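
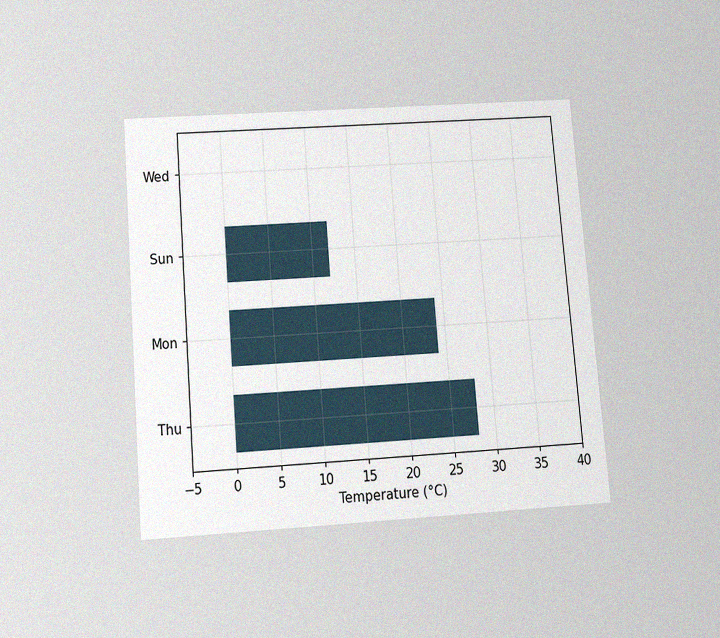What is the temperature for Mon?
The chart is tilted about 5° counter-clockwise and viewed slightly from below, with some photo noise. Reading along the chart's x-axis, the Mon bar reaches 24°C.

24°C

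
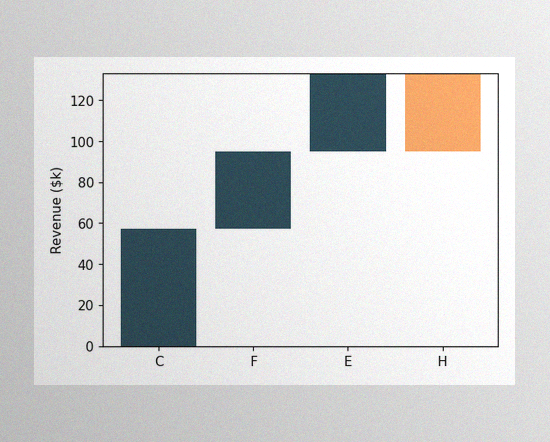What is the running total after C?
The image has some photo noise and uneven lighting. After C the running total reaches $57k.

$57k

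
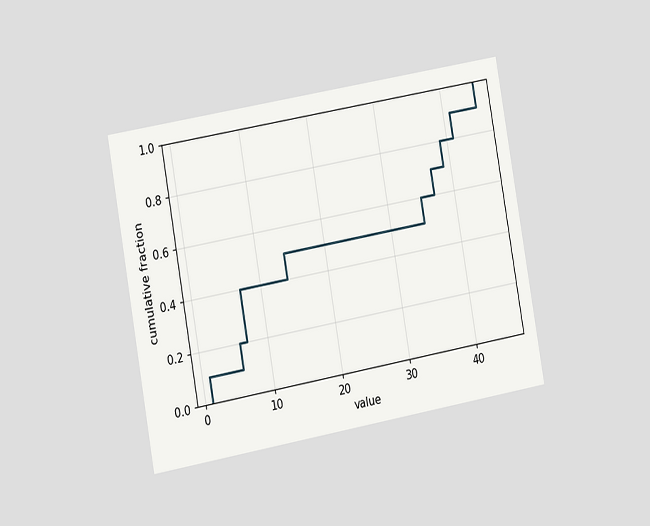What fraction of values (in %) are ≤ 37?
70%

The chart is tilted about 10° counter-clockwise and viewed at a slight angle. At x=37 the ECDF step is at 70%.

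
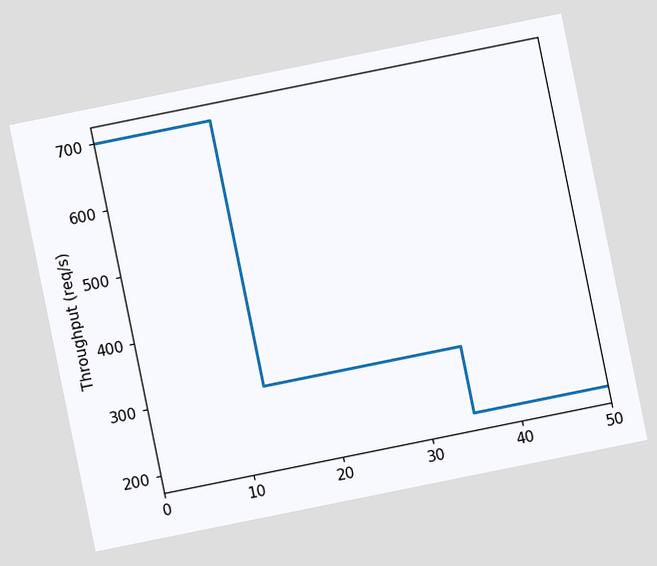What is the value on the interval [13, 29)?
The chart is tilted about 11° counter-clockwise. On [13, 29) the step sits at 300req/s.

300req/s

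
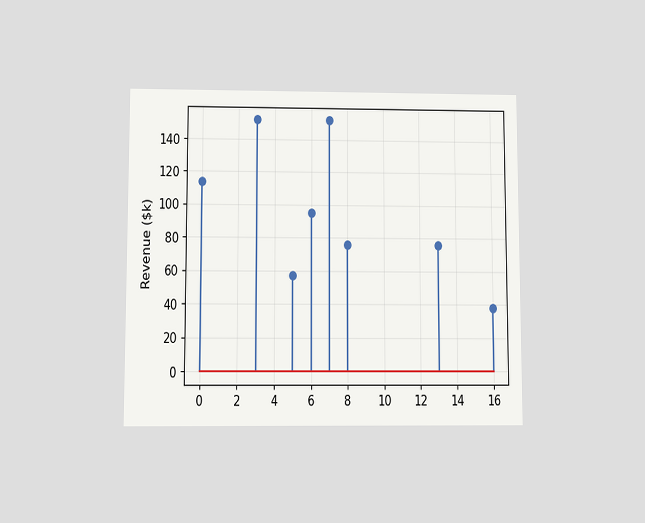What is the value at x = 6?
The chart is viewed slightly from below. The stem at x=6 reaches $95k.

$95k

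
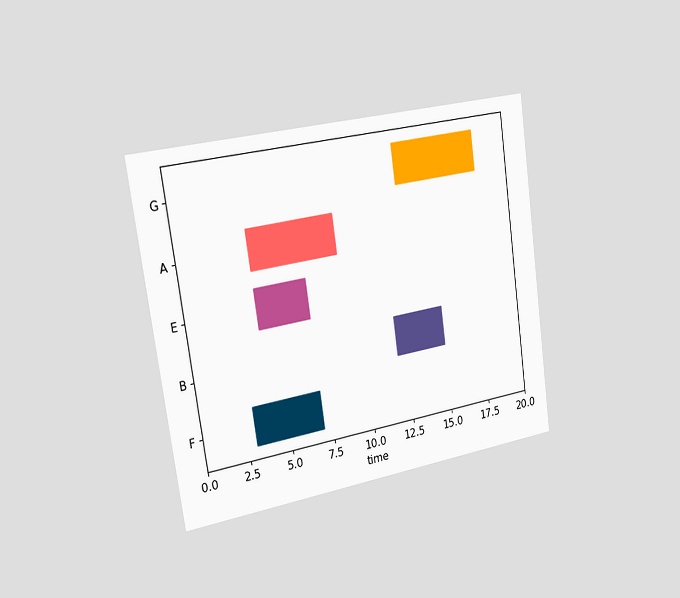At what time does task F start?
3

The chart is tilted about 8° counter-clockwise and viewed slightly from the left. The F bar begins at t=3.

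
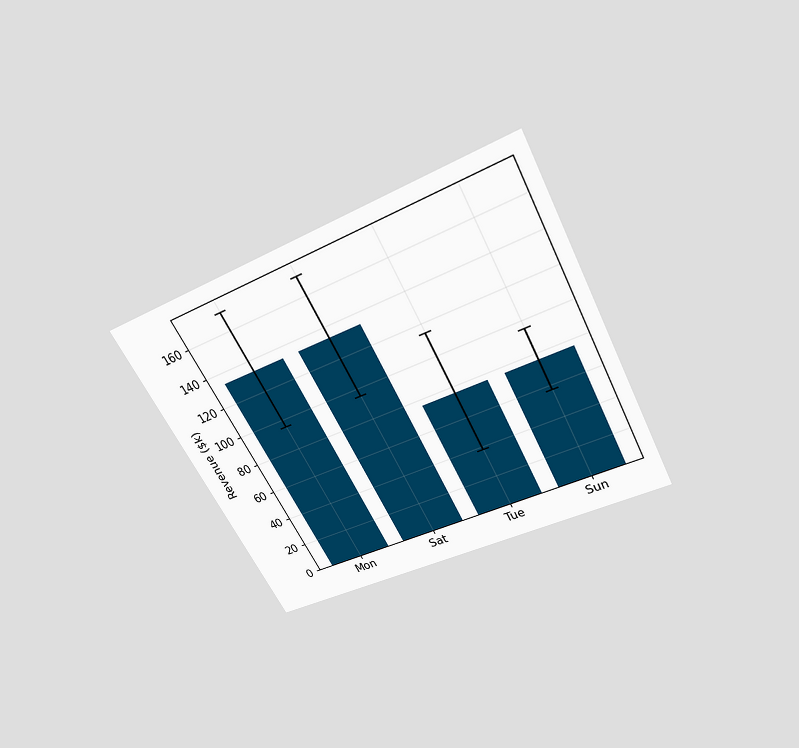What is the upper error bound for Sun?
$95k

The chart is tilted about 28° counter-clockwise and viewed slightly from above. The Sun bar's upper whisker reaches $95k.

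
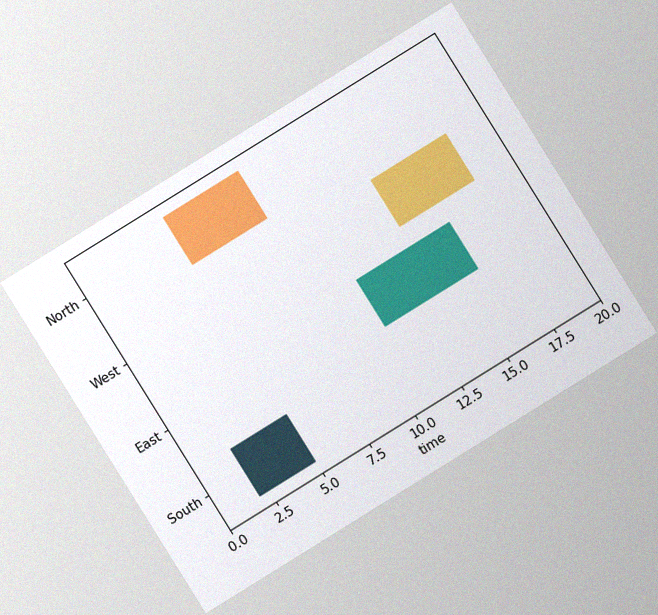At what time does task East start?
11

The chart is tilted about 32° counter-clockwise, with some photo noise. The East bar begins at t=11.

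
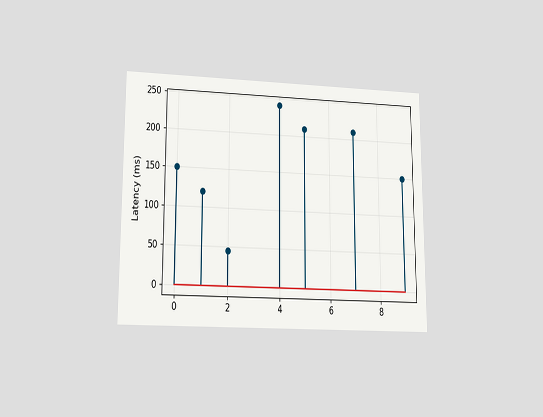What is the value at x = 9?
The chart is viewed at a slight angle. The stem at x=9 reaches 150ms.

150ms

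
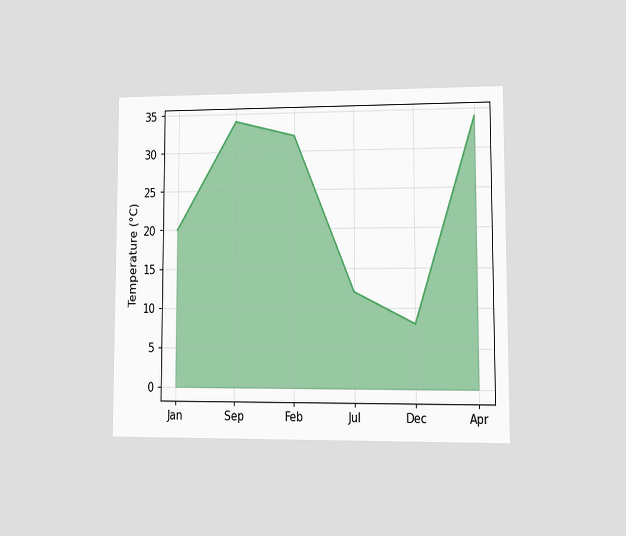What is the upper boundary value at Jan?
20°C

The chart is viewed at a slight angle. At Jan the upper boundary is at 20°C.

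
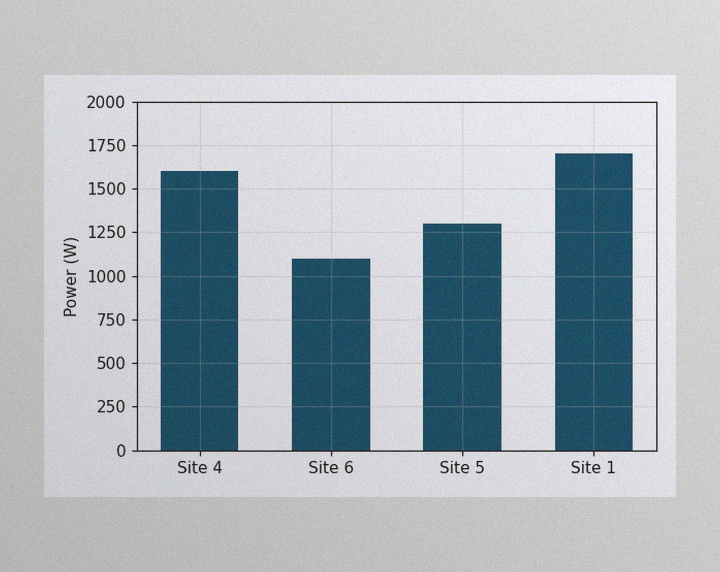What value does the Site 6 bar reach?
1100W

The image has some photo noise and uneven lighting. Reading along the chart's y-axis, the Site 6 bar reaches 1100W.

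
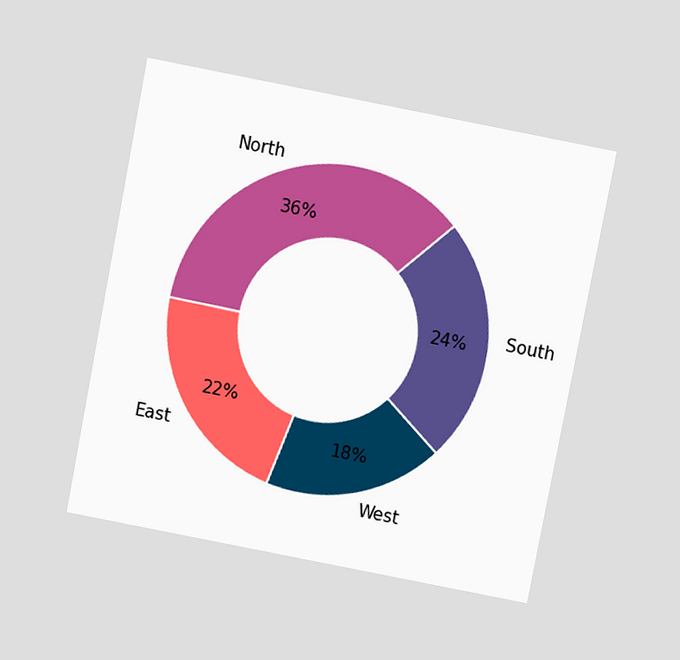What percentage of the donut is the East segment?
The chart is tilted about 11° clockwise and viewed slightly from above. The East segment takes up 22% of the ring.

22%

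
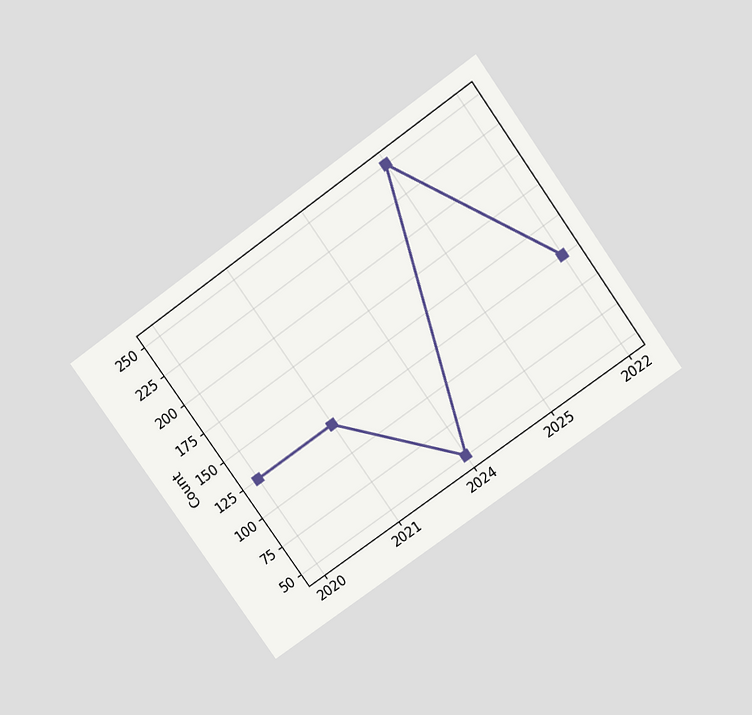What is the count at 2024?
50

The chart is tilted about 35° counter-clockwise and viewed slightly from above. At 2024, the line is at 50.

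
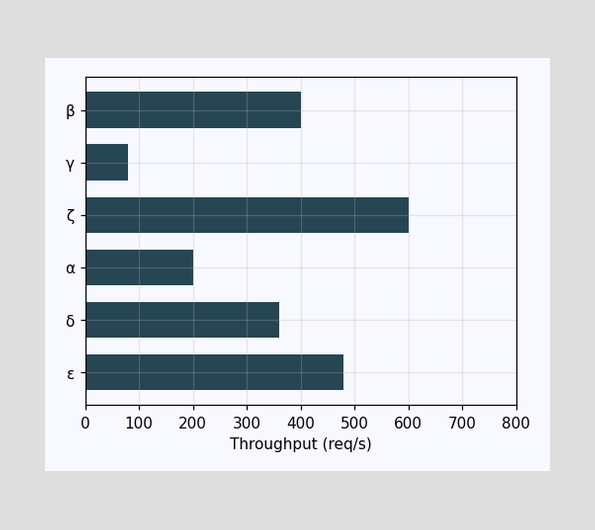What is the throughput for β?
400req/s

Reading along the chart's x-axis, the β bar reaches 400req/s.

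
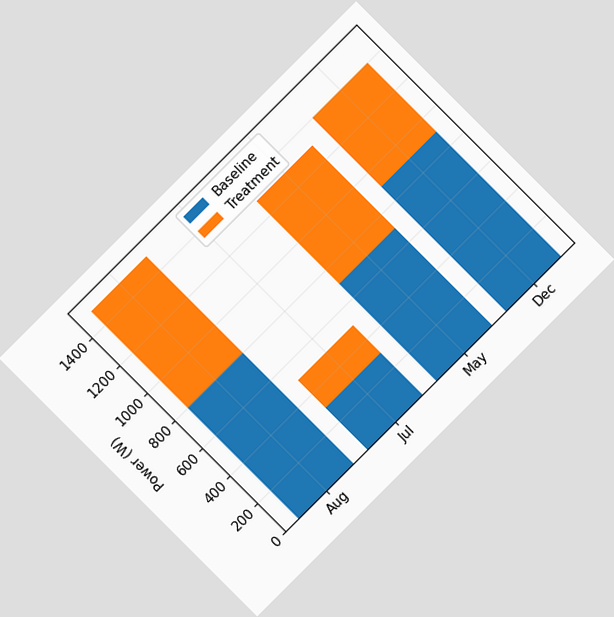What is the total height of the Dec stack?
1400W

The chart is tilted about 45° counter-clockwise. The Dec stack's top reaches 1400W on the y-axis.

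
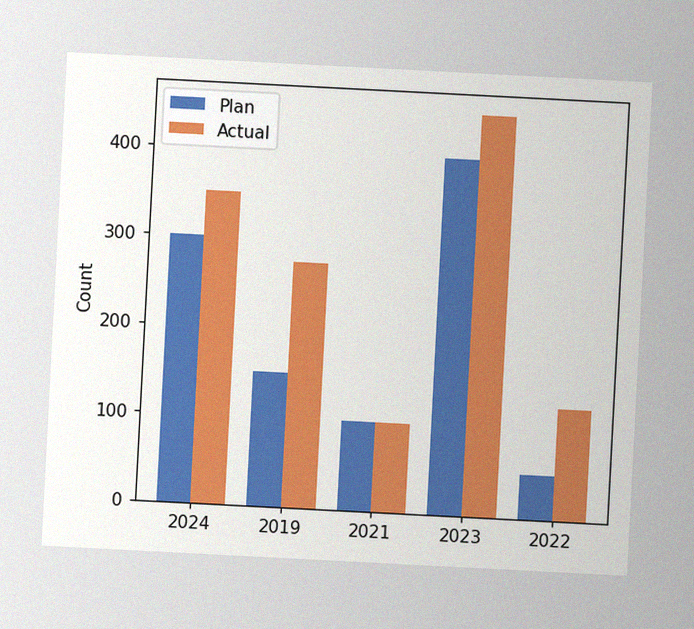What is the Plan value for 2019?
The chart is tilted about 3° clockwise, with some photo noise. The Plan bar at 2019 reaches 150 on the y-axis.

150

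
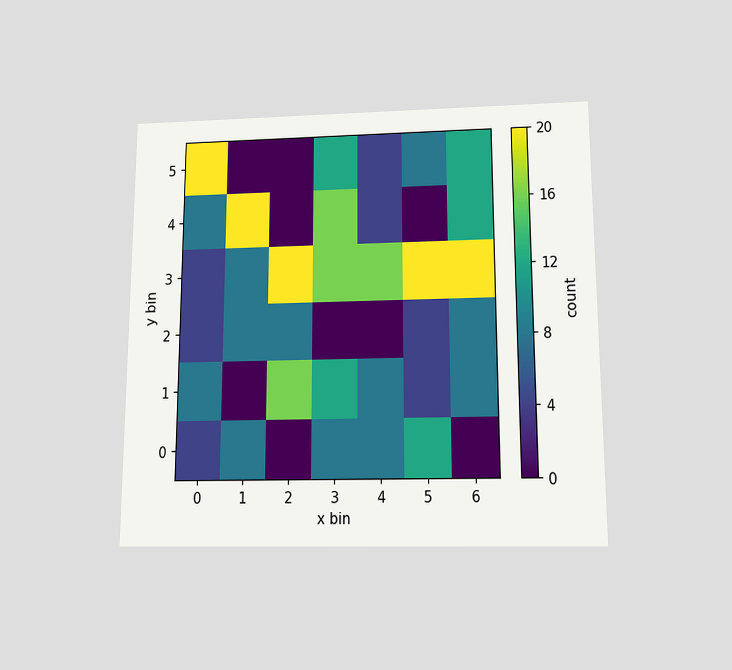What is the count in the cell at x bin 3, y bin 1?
The chart is viewed slightly from below. Matching the cell (3, 1) against the colorbar gives 12.

12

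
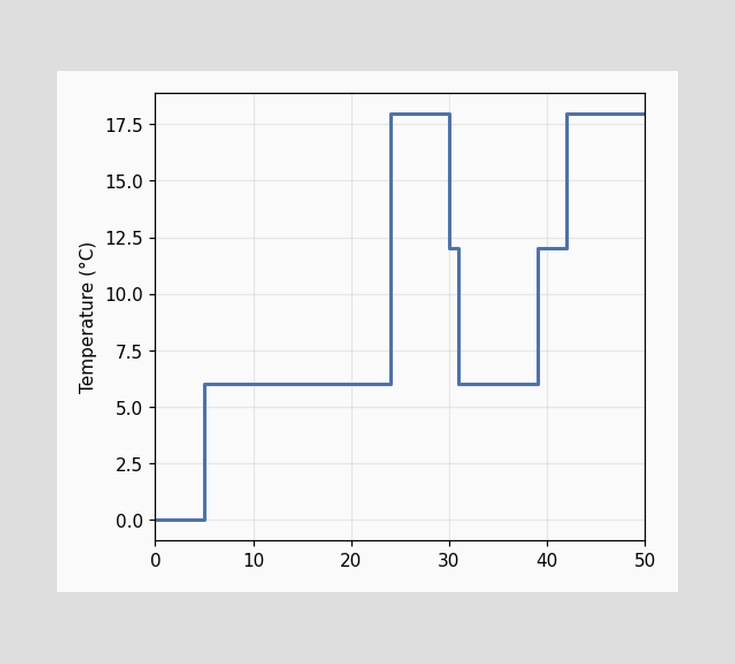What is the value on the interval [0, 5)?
0°C

On [0, 5) the step sits at 0°C.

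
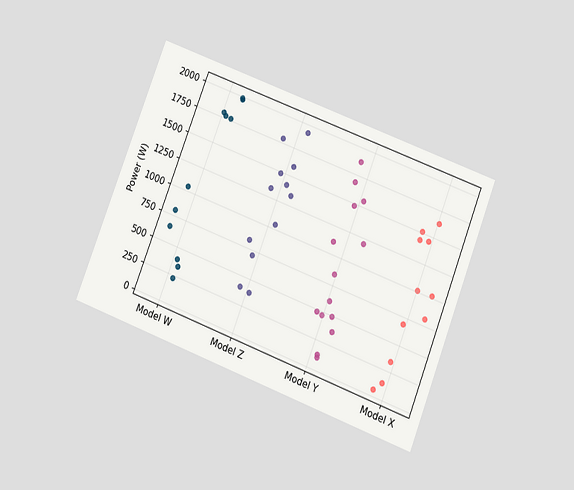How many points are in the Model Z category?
The chart is tilted about 21° clockwise and viewed slightly from below. Counting the markers in the Model Z column gives 12.

12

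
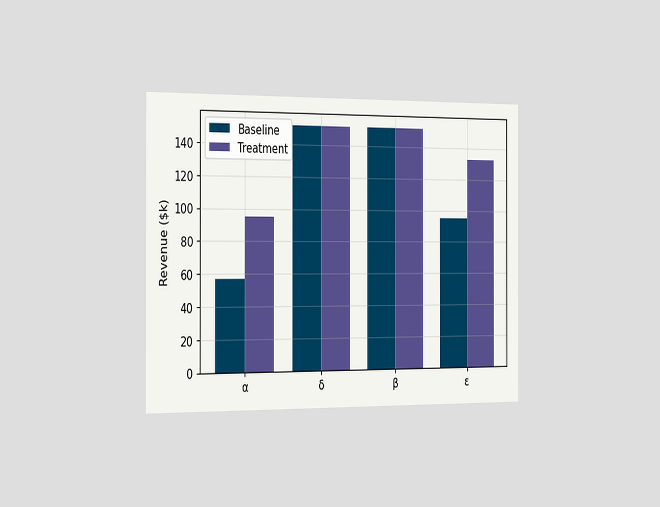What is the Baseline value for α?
$57k

The chart is viewed slightly from the left. The Baseline bar at α reaches $57k on the y-axis.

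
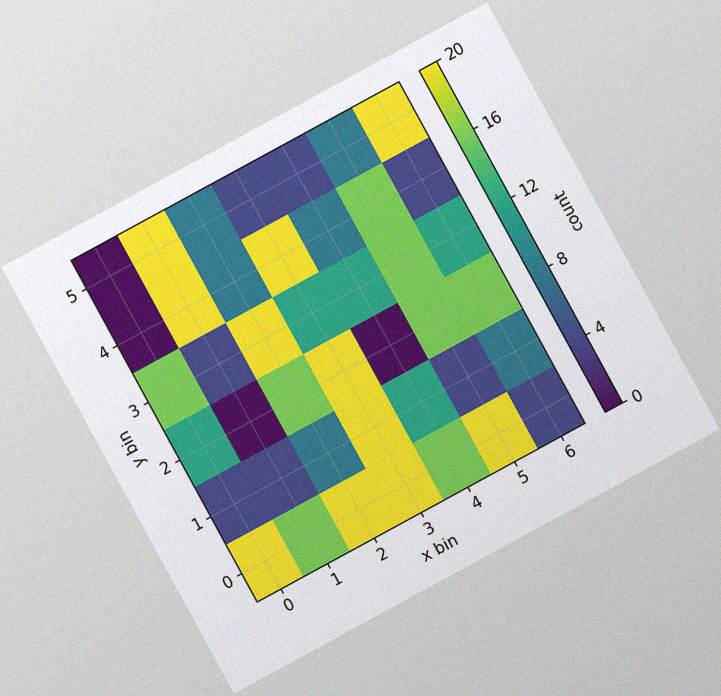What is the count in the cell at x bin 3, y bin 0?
20

The chart is tilted about 29° counter-clockwise, with some photo noise. Matching the cell (3, 0) against the colorbar gives 20.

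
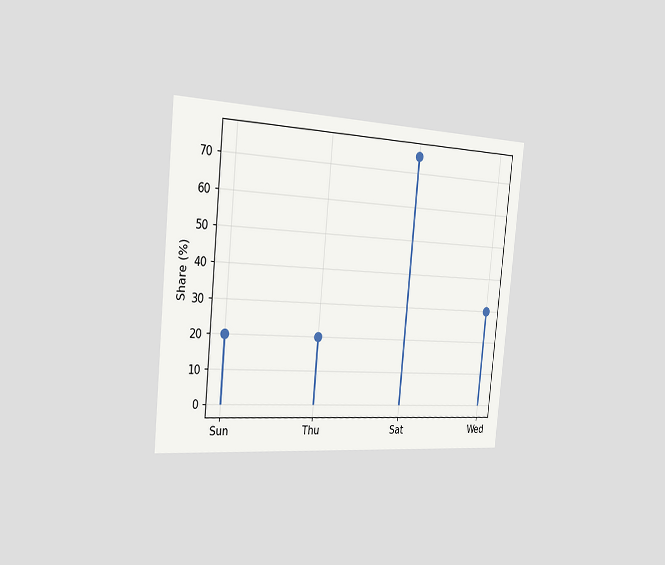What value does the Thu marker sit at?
20%

The chart is tilted about 6° clockwise and viewed slightly from the left. The Thu marker sits at 20%.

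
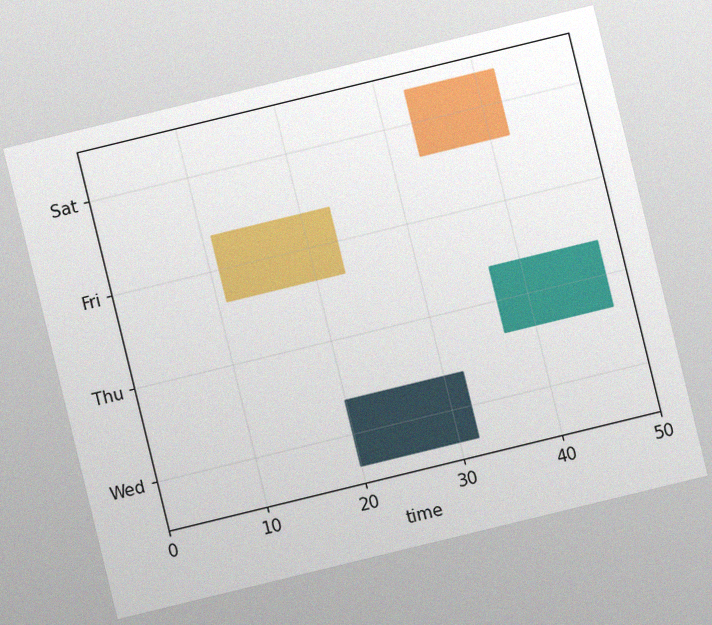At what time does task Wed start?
The chart is tilted about 14° counter-clockwise, with some photo noise. The Wed bar begins at t=20.

20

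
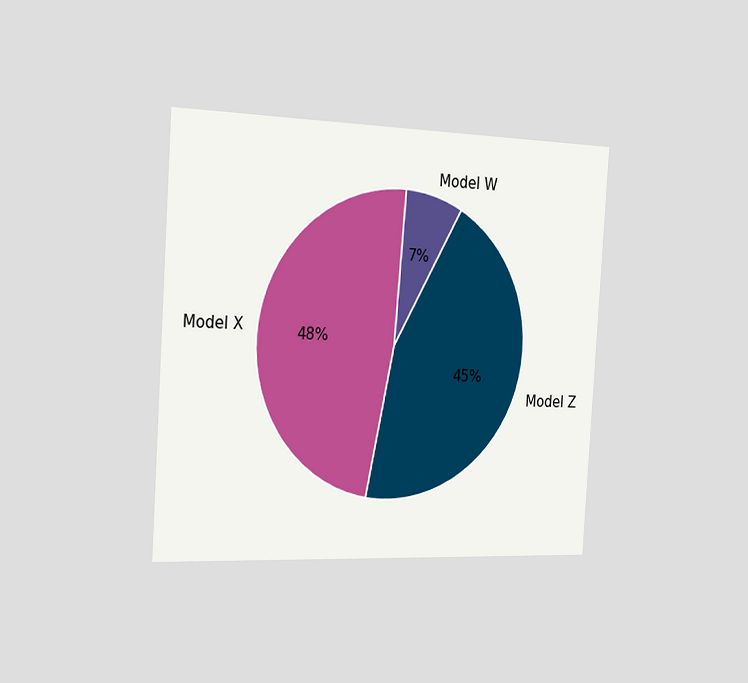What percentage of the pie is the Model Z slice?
45%

The chart is tilted about 4° clockwise and viewed slightly from the left. The Model Z slice takes up 45% of the pie.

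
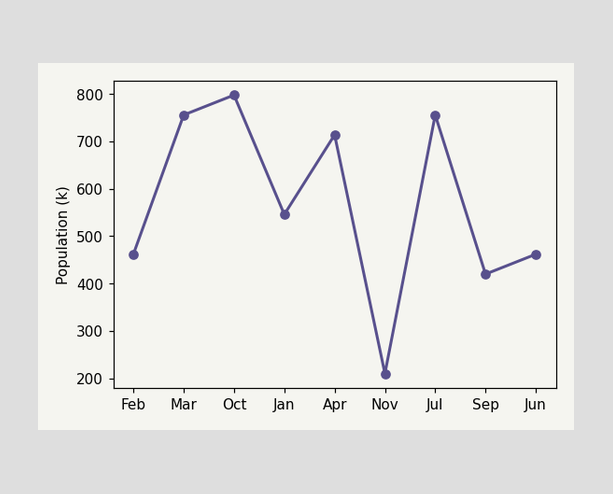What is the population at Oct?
At Oct, the line is at 798k.

798k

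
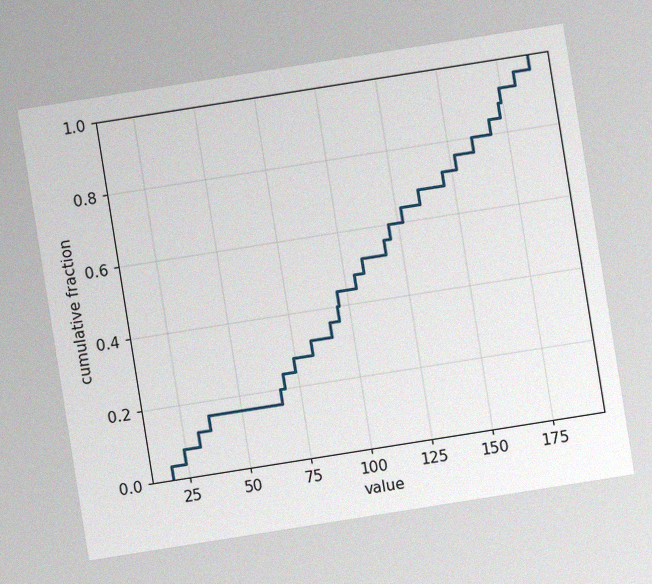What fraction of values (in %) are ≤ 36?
The chart is tilted about 9° counter-clockwise, with some photo noise. At x=36 the ECDF step is at 16%.

16%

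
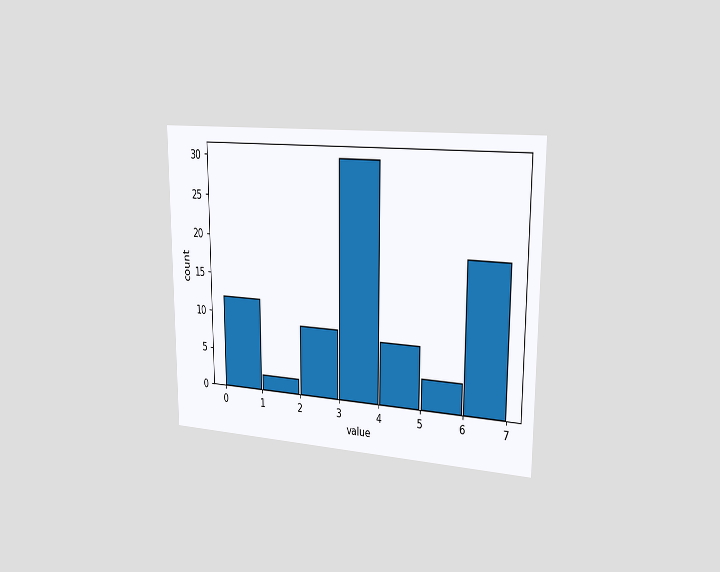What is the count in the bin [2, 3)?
9

The chart is viewed slightly from the right. The [2, 3) bin has height 9.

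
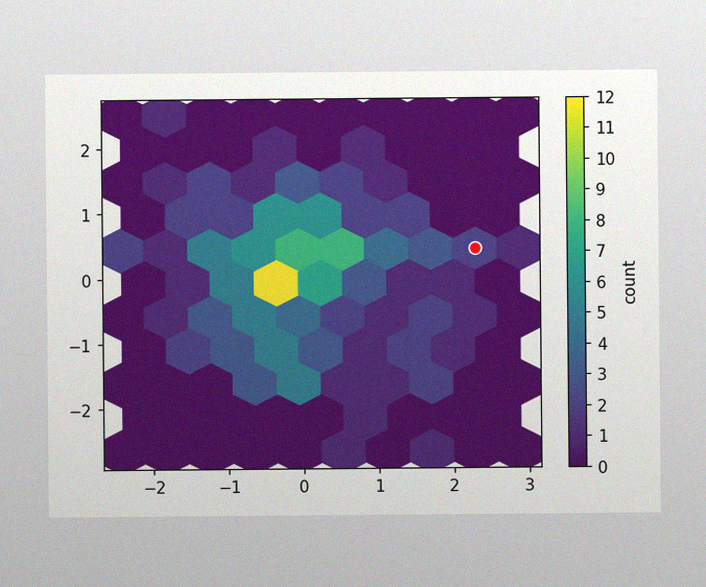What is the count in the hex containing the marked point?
2

The image has some photo noise and uneven lighting. The marked hex reads 2 on the colorbar.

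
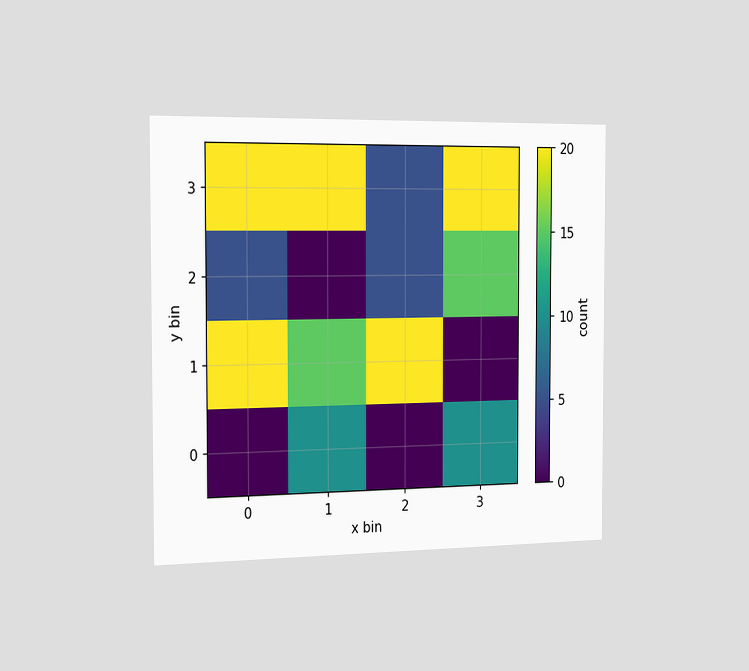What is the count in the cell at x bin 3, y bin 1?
0

The chart is viewed slightly from the left. Matching the cell (3, 1) against the colorbar gives 0.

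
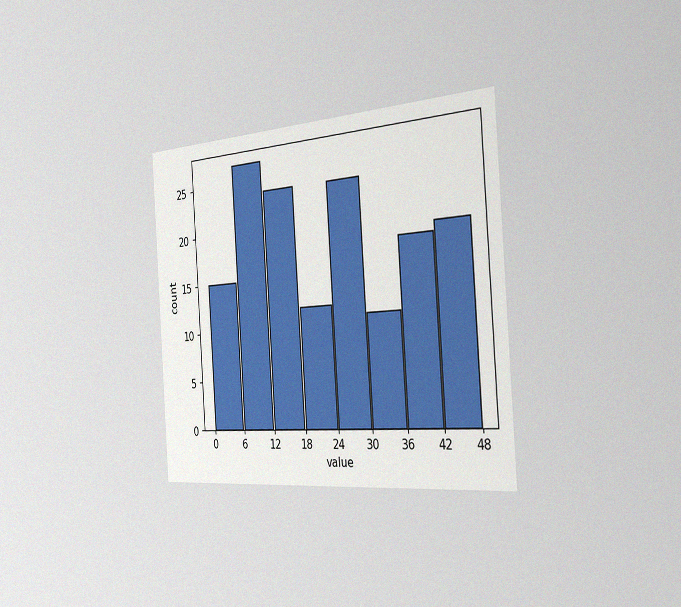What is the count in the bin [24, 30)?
The chart is tilted about 4° counter-clockwise and viewed slightly from the right, with some photo noise. The [24, 30) bin has height 24.

24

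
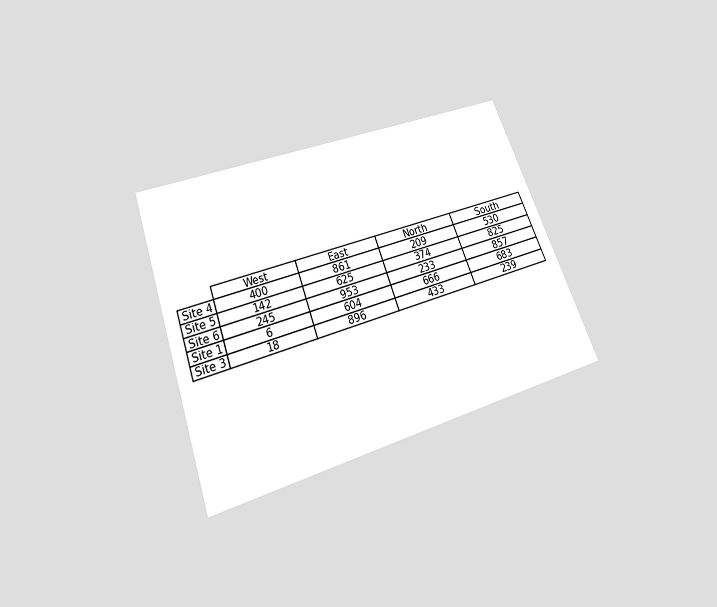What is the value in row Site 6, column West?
245

The chart is tilted about 20° counter-clockwise and viewed slightly from below. The (Site 6, West) cell reads 245.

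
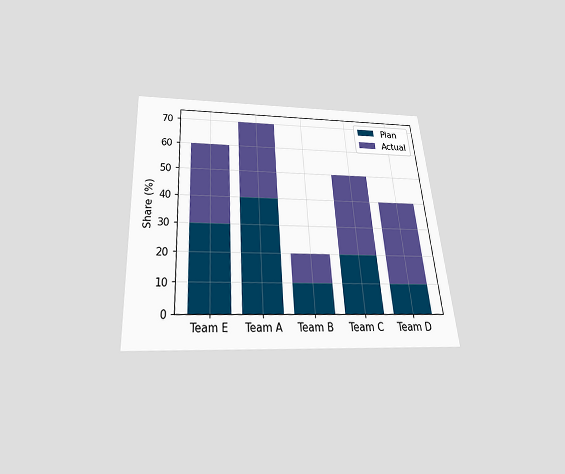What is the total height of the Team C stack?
The chart is tilted about 4° counter-clockwise and viewed slightly from below. The Team C stack's top reaches 50% on the y-axis.

50%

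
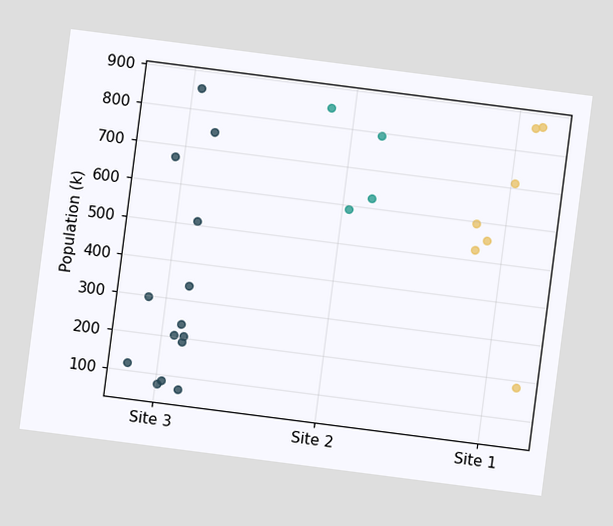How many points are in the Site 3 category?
14

The chart is tilted about 7° clockwise. Counting the markers in the Site 3 column gives 14.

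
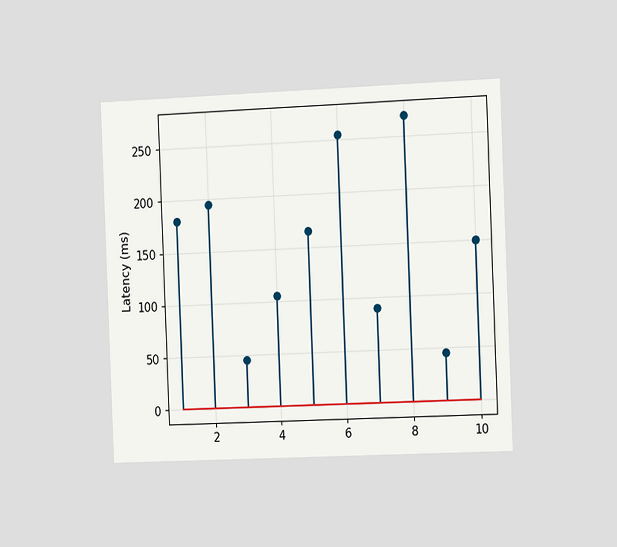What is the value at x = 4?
The chart is tilted about 2° counter-clockwise and viewed slightly from the right. The stem at x=4 reaches 105ms.

105ms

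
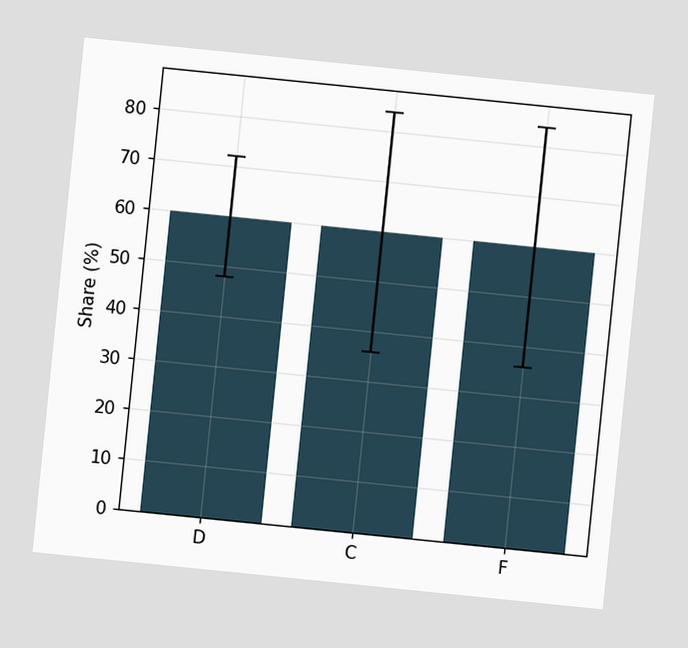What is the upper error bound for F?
84%

The chart is tilted about 6° clockwise. The F bar's upper whisker reaches 84%.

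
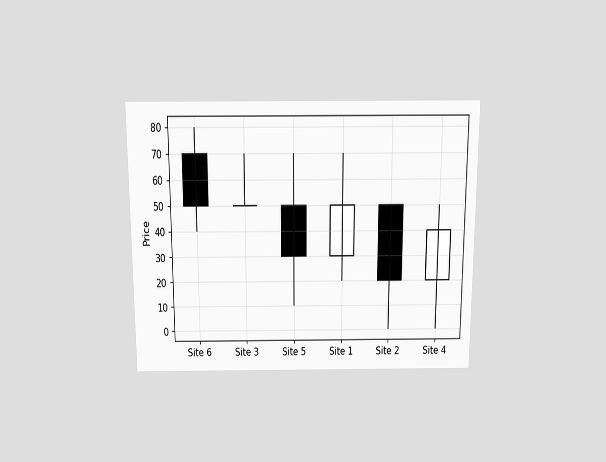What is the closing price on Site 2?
20

The chart is viewed slightly from above. The Site 2 candle closes at 20.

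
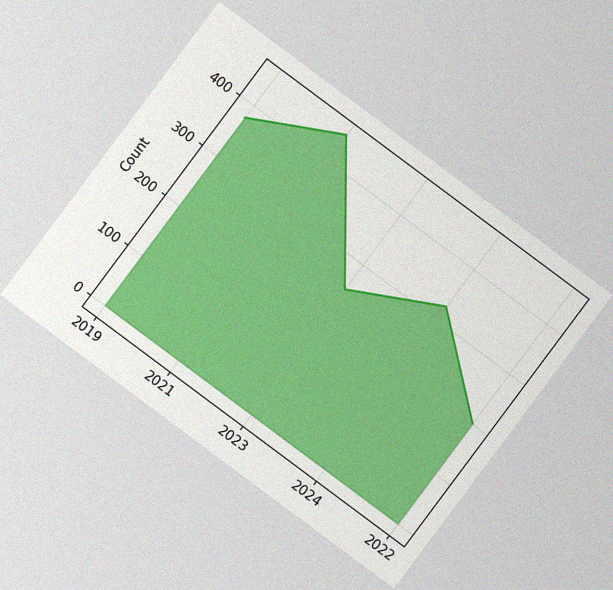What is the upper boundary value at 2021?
The chart is tilted about 37° clockwise, with some photo noise. At 2021 the upper boundary is at 450.

450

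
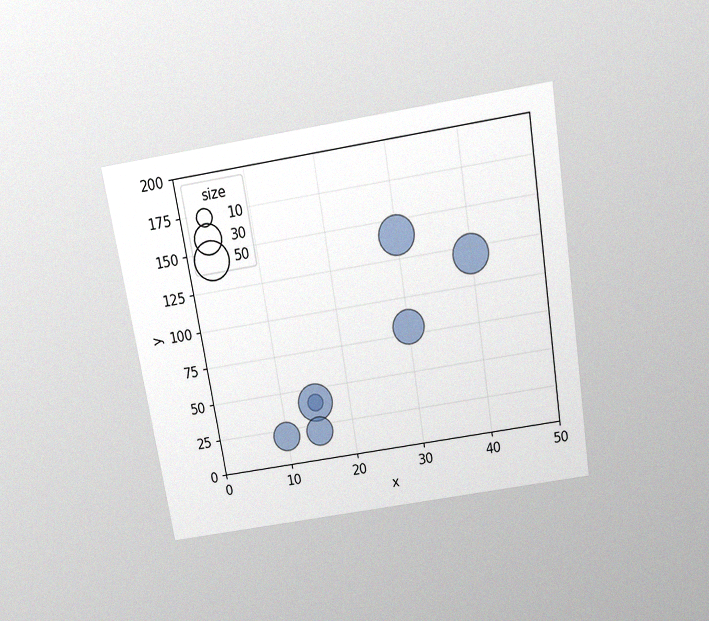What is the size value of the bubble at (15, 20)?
30

The chart is tilted about 9° counter-clockwise and viewed slightly from above, with some photo noise. Matching the bubble at (15, 20) against the size legend gives 30.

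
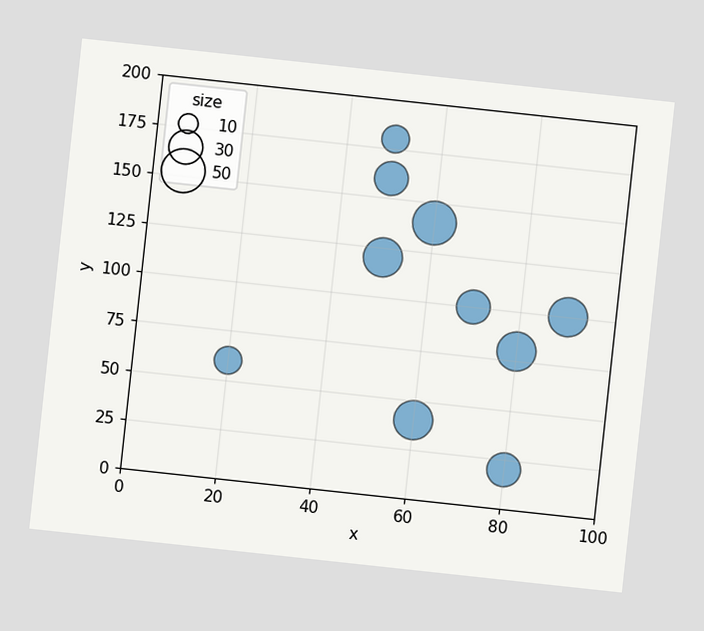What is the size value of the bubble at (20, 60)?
20

The chart is tilted about 6° clockwise. Matching the bubble at (20, 60) against the size legend gives 20.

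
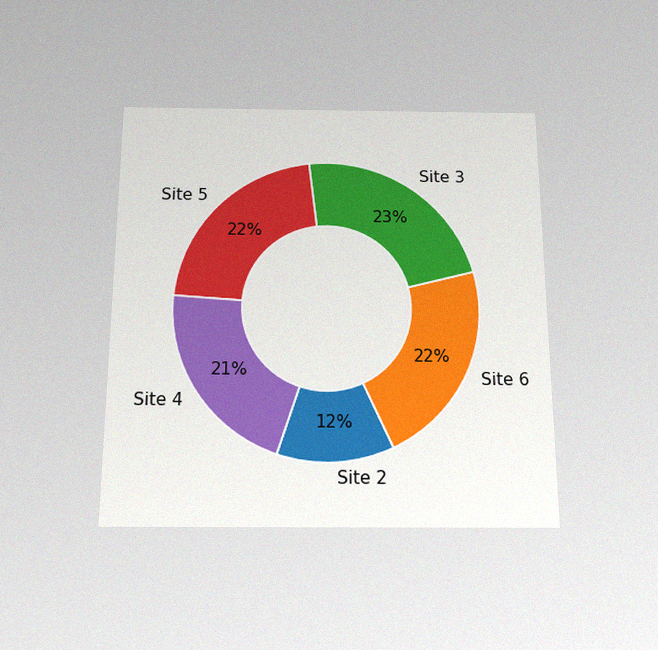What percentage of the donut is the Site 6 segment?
The chart is viewed slightly from below, with some photo noise. The Site 6 segment takes up 22% of the ring.

22%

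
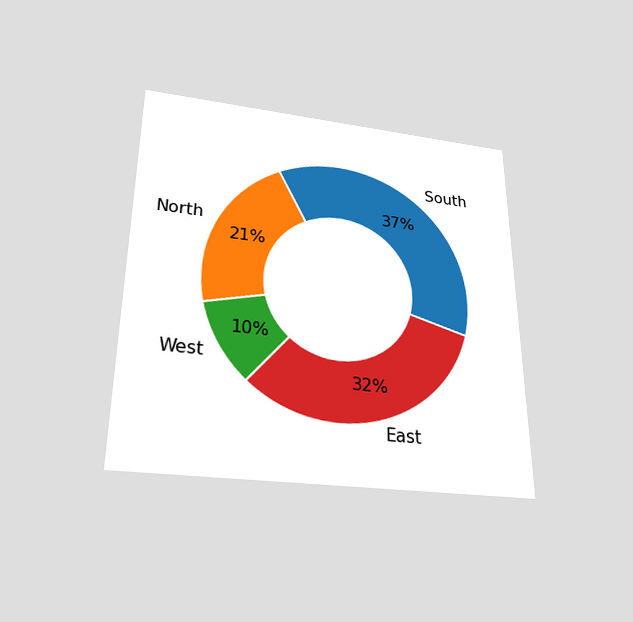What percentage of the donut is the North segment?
The chart is viewed slightly from below. The North segment takes up 21% of the ring.

21%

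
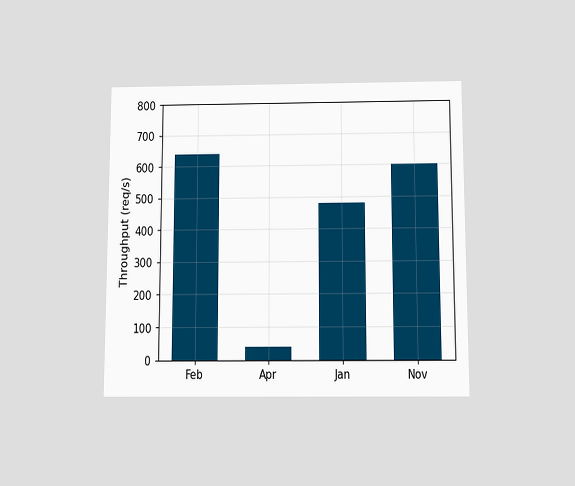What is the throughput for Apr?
The chart is viewed slightly from below. Reading along the chart's y-axis, the Apr bar reaches 40req/s.

40req/s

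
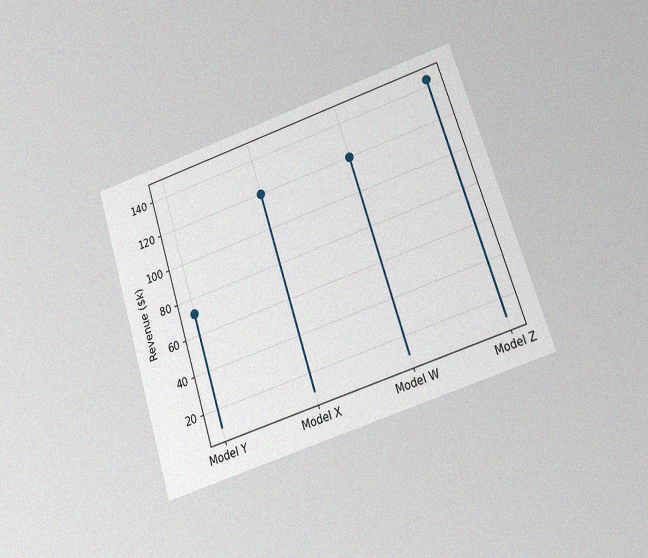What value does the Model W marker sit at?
The chart is tilted about 18° counter-clockwise and viewed at a slight angle, with some photo noise. The Model W marker sits at $120k.

$120k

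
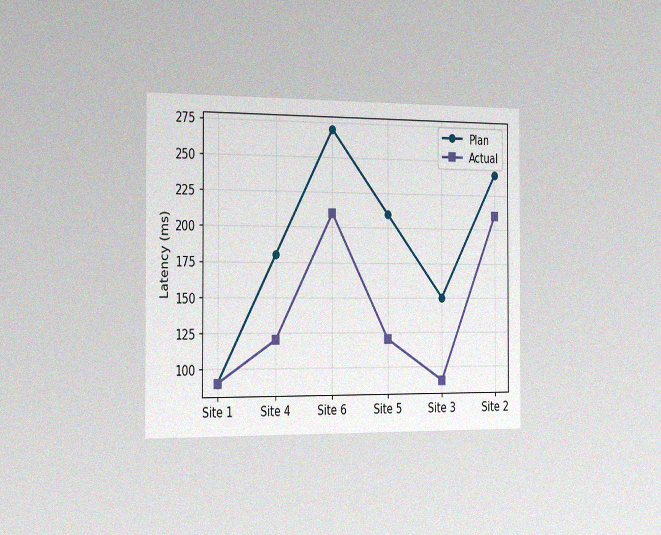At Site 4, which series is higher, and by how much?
The chart is viewed slightly from the left, with some photo noise. At Site 4, Plan sits above the other line by 60ms.

Plan, by 60ms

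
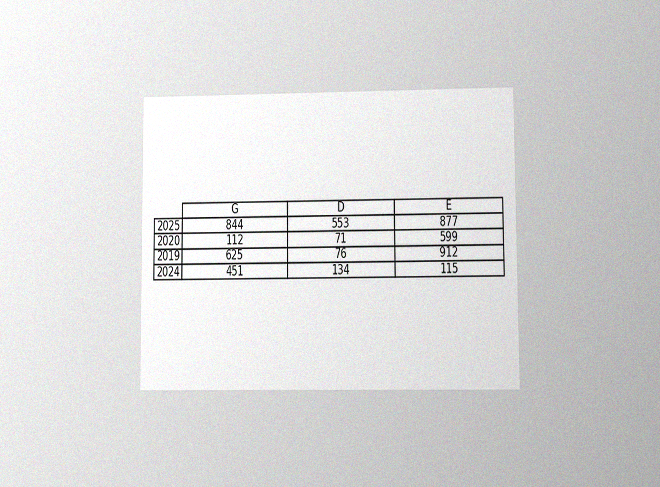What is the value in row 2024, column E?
The chart is viewed at a slight angle, with some photo noise. The (2024, E) cell reads 115.

115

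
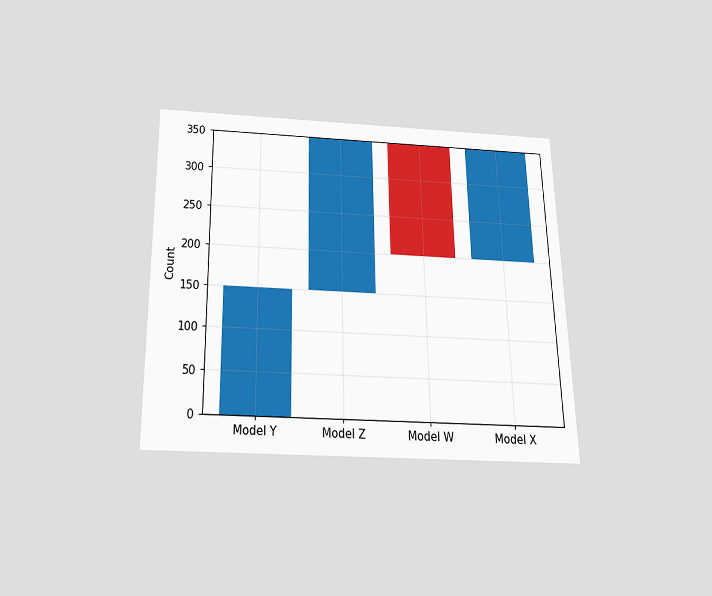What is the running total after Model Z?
350

The chart is viewed slightly from below. After Model Z the running total reaches 350.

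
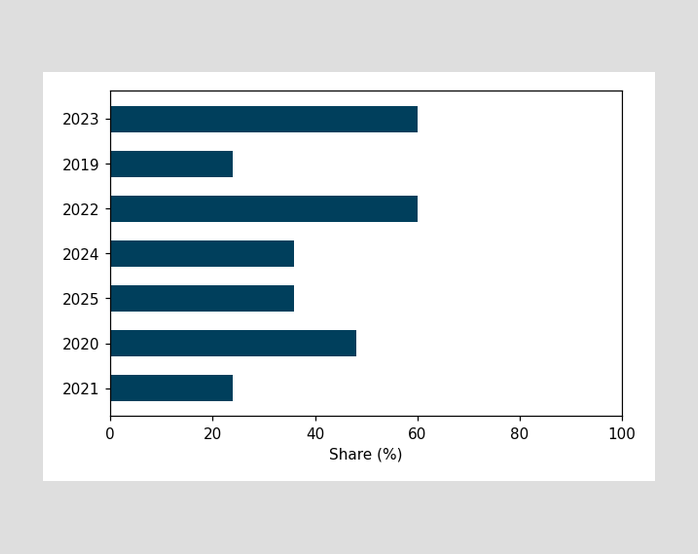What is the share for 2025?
Reading along the chart's x-axis, the 2025 bar reaches 36%.

36%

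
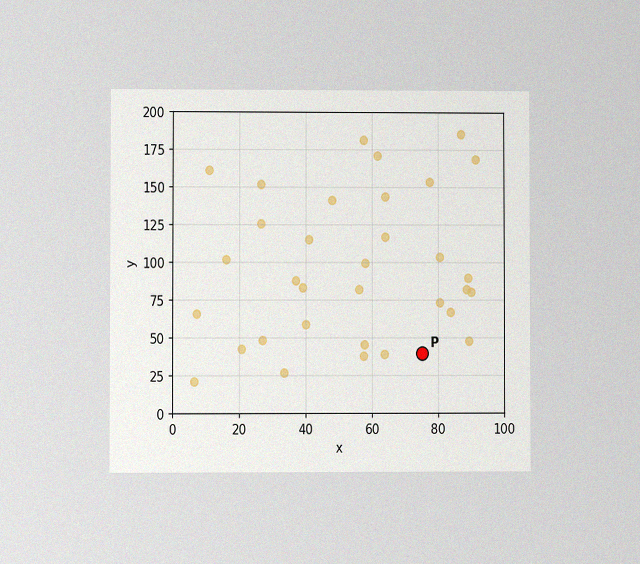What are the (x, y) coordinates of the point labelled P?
The chart is viewed at a slight angle, with some photo noise. Following the gridlines from P to each axis, P sits at (75, 40).

(75, 40)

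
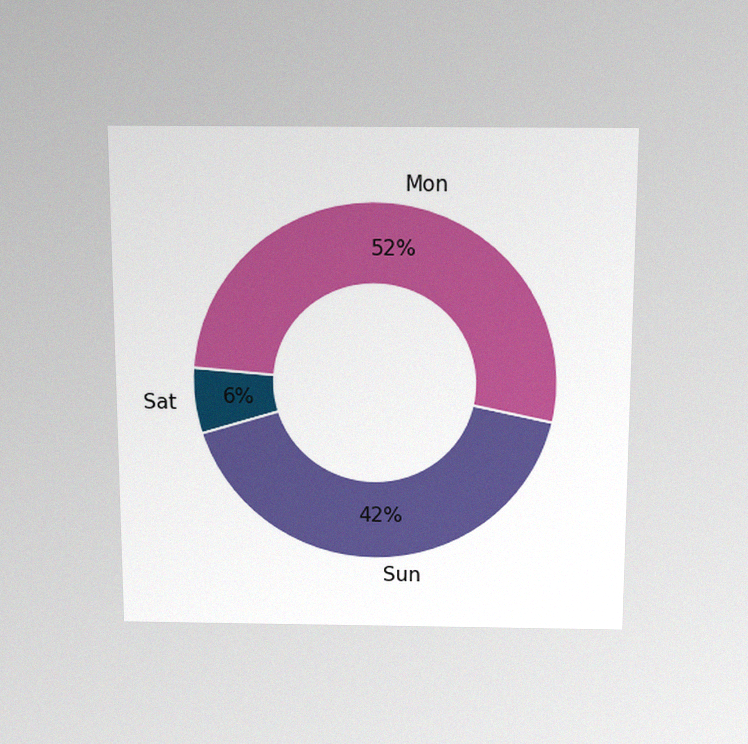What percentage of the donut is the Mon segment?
52%

The chart is viewed slightly from above, with some photo noise. The Mon segment takes up 52% of the ring.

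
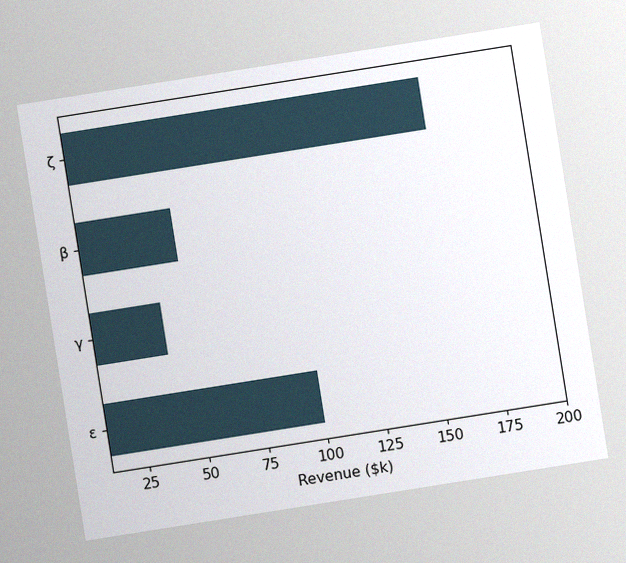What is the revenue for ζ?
$160k

The chart is tilted about 9° counter-clockwise, with some photo noise. Reading along the chart's x-axis, the ζ bar reaches $160k.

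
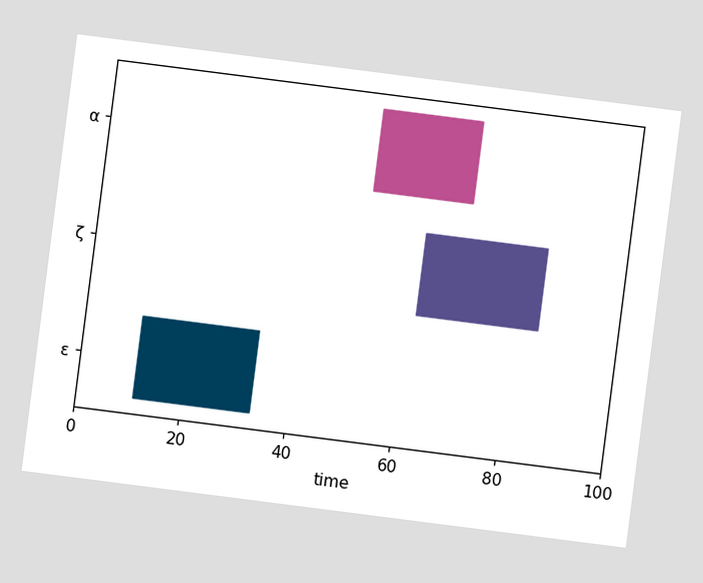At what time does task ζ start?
62

The chart is tilted about 7° clockwise. The ζ bar begins at t=62.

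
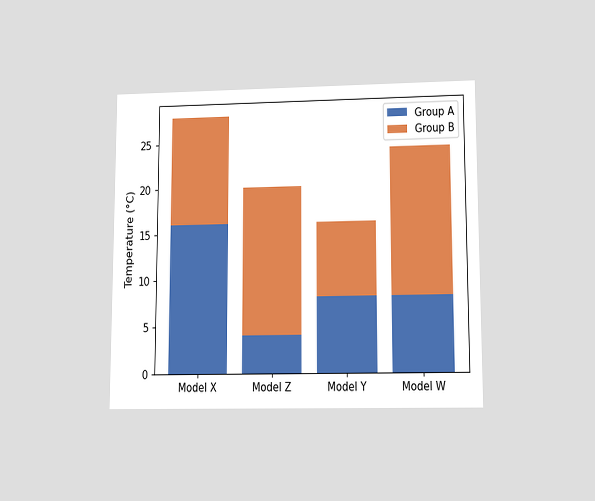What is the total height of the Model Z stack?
20°C

The chart is viewed at a slight angle. The Model Z stack's top reaches 20°C on the y-axis.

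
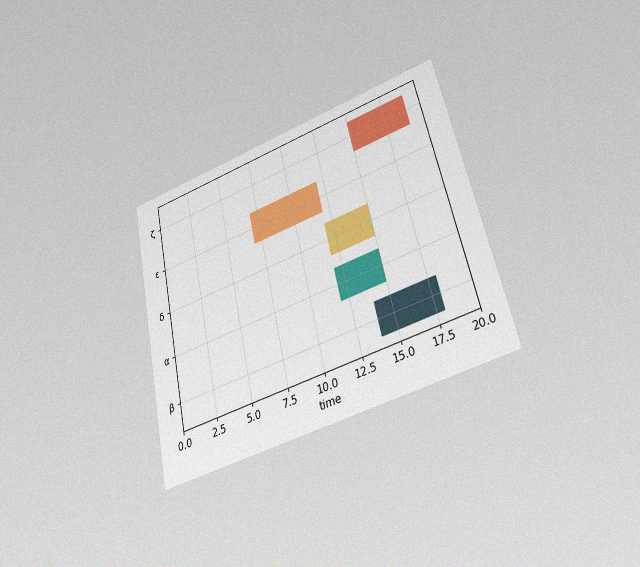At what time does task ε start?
The chart is tilted about 12° counter-clockwise and viewed at a slight angle, with some photo noise. The ε bar begins at t=7.

7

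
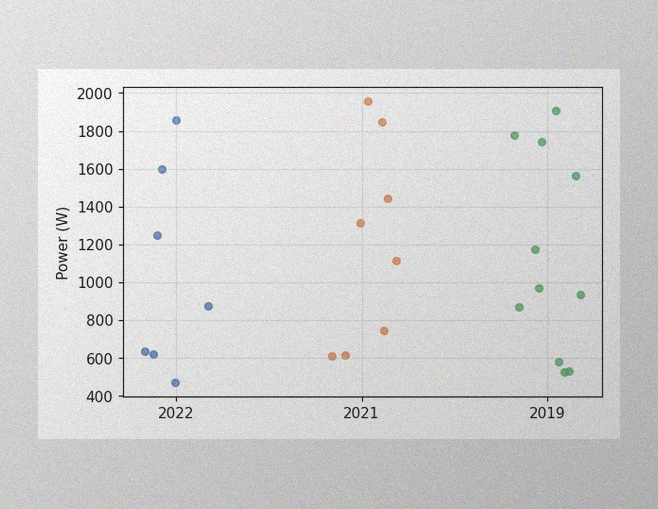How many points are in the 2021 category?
8

The image has some photo noise and uneven lighting. Counting the markers in the 2021 column gives 8.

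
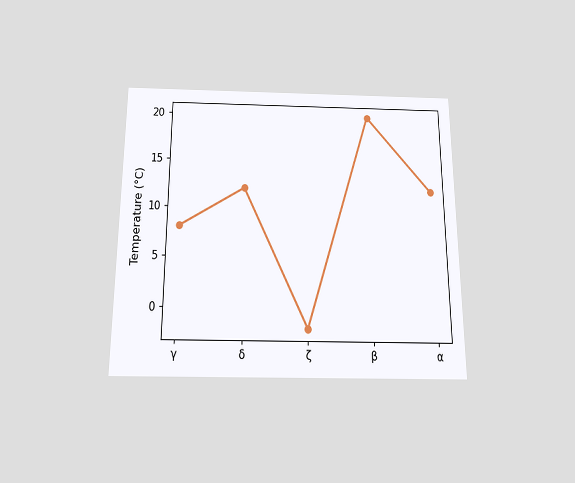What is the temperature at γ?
The chart is viewed slightly from below. At γ, the line is at 8°C.

8°C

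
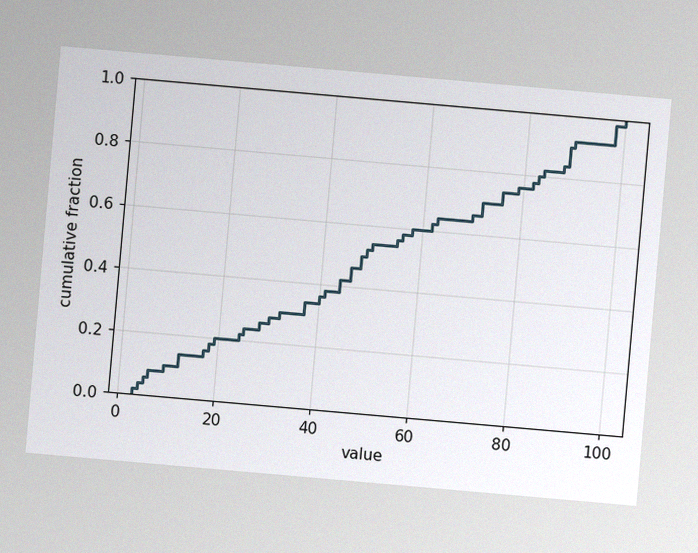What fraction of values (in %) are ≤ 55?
The chart is tilted about 5° clockwise, with some photo noise. At x=55 the ECDF step is at 56%.

56%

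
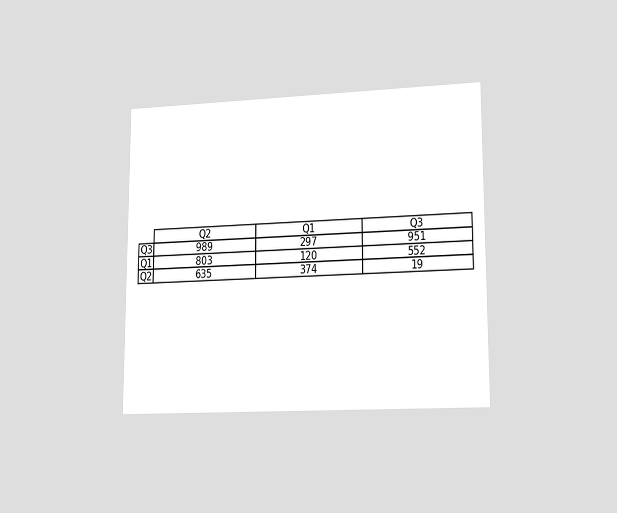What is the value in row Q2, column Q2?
The chart is viewed at a slight angle. The (Q2, Q2) cell reads 635.

635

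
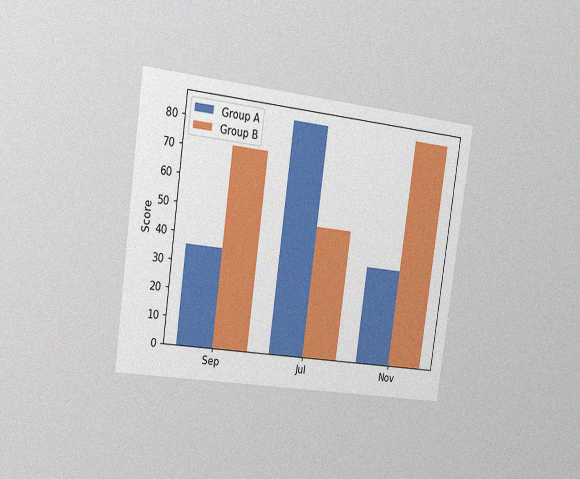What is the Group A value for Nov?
36

The chart is tilted about 8° clockwise and viewed slightly from the left, with some photo noise. The Group A bar at Nov reaches 36 on the y-axis.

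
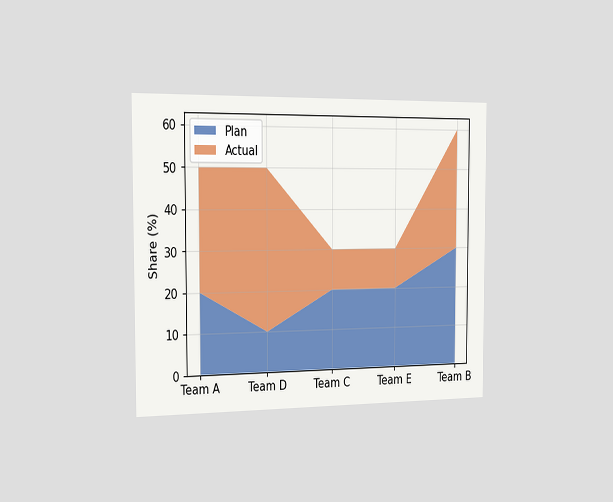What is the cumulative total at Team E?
30%

The chart is viewed slightly from the left. The stacked total at Team E reaches 30%.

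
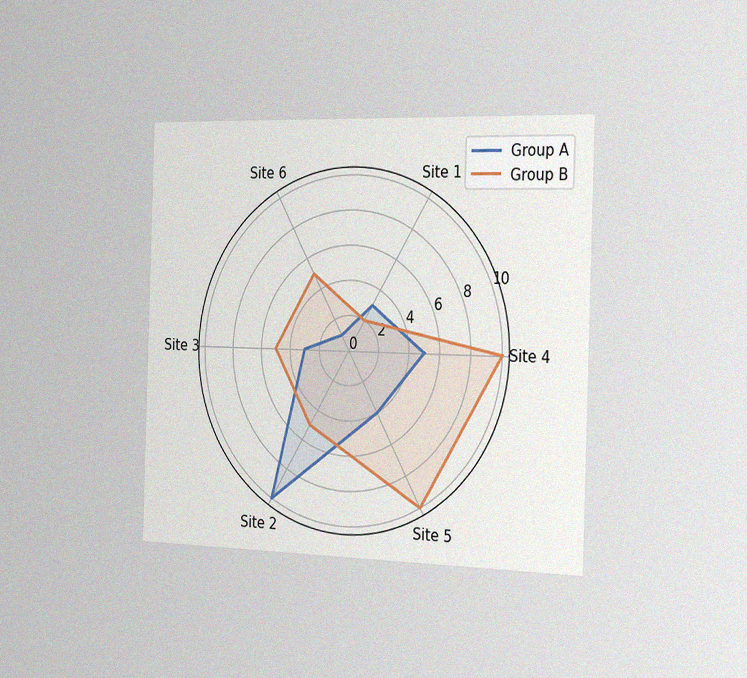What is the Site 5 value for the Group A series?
4

The chart is viewed slightly from the right, with some photo noise. On the Site 5 axis, Group A reaches 4.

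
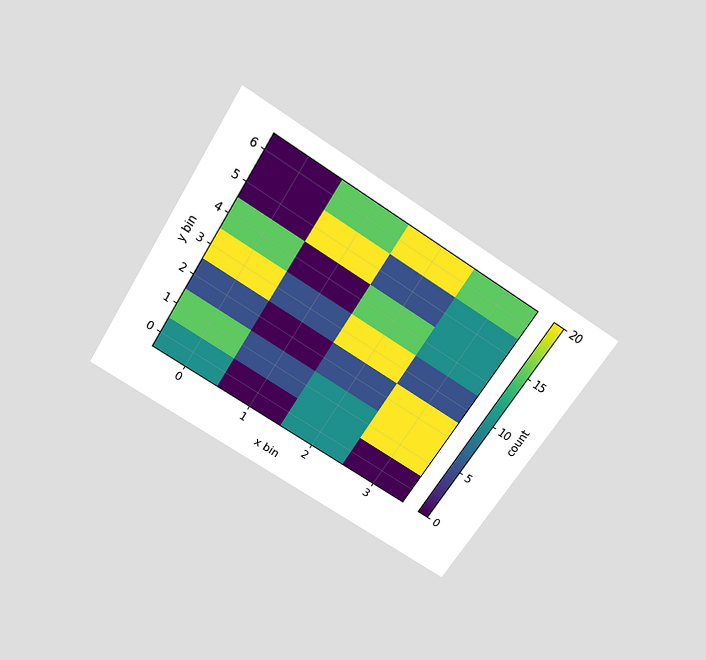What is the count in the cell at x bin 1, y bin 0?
The chart is tilted about 32° clockwise and viewed slightly from above. Matching the cell (1, 0) against the colorbar gives 0.

0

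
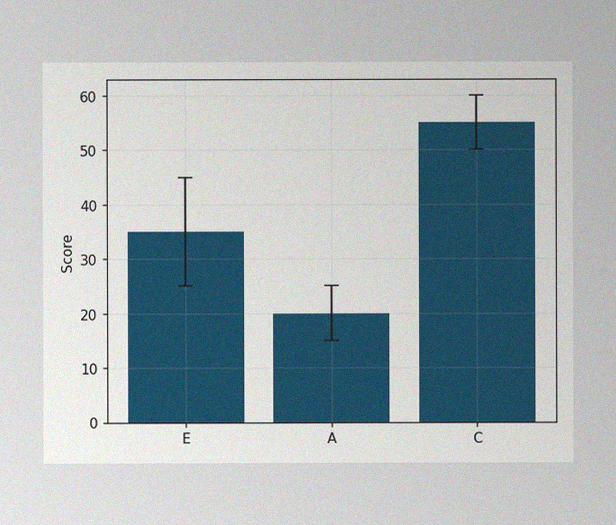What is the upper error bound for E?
The image has some photo noise and uneven lighting. The E bar's upper whisker reaches 45.

45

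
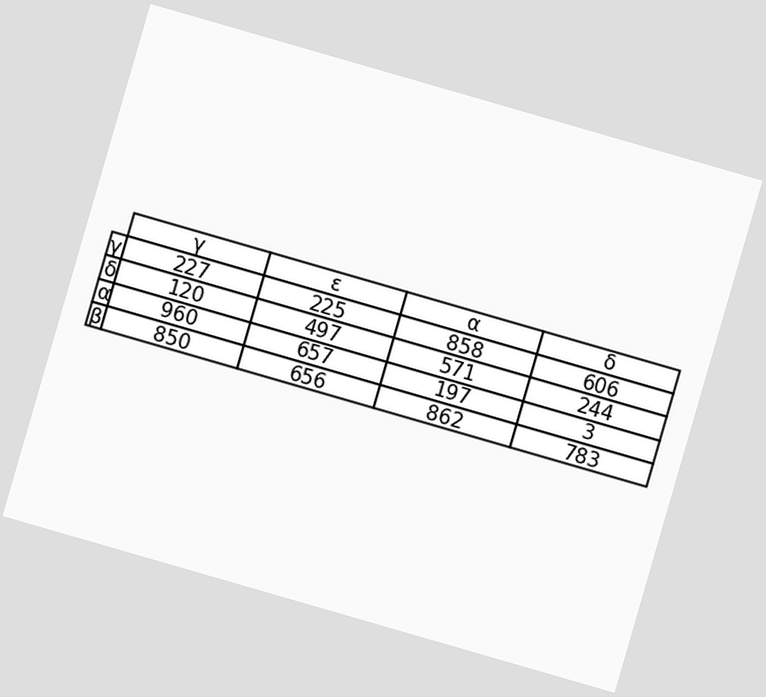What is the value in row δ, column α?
571

The chart is tilted about 16° clockwise. The (δ, α) cell reads 571.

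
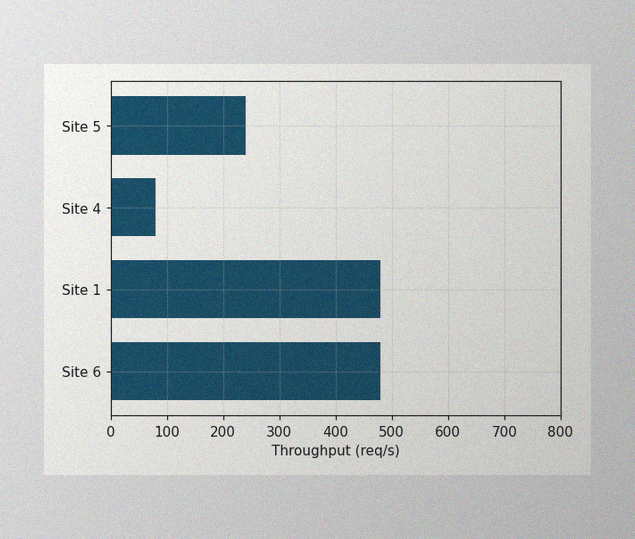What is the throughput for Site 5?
The image has some photo noise and uneven lighting. Reading along the chart's x-axis, the Site 5 bar reaches 240req/s.

240req/s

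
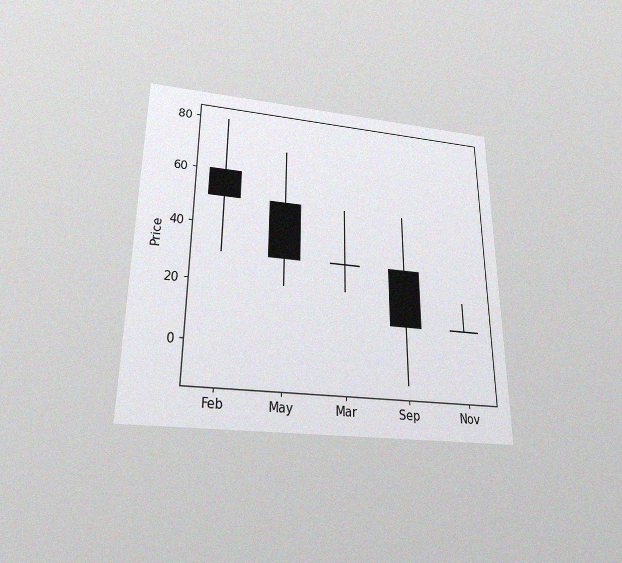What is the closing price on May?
The chart is viewed slightly from below, with some photo noise. The May candle closes at 30.

30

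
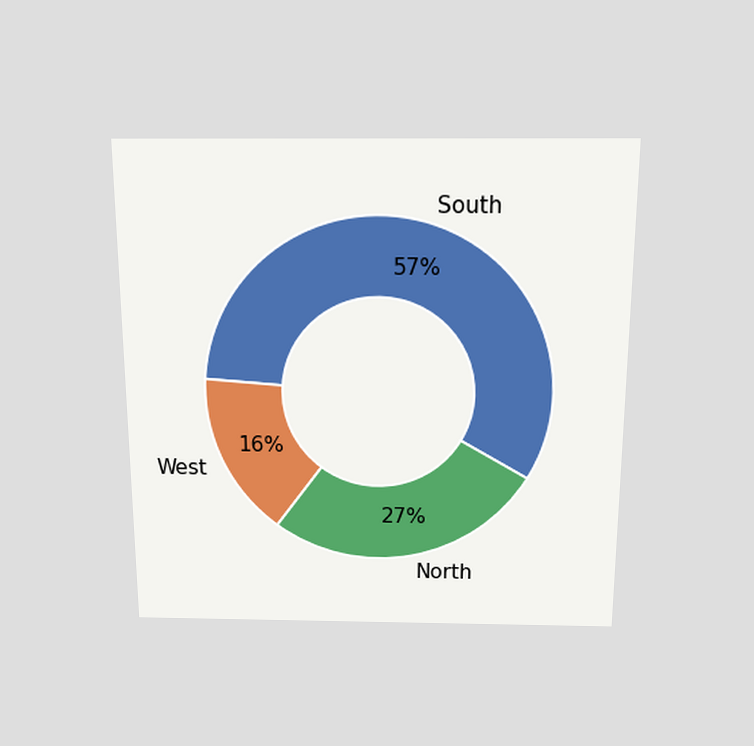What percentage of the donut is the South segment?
The chart is viewed slightly from above. The South segment takes up 57% of the ring.

57%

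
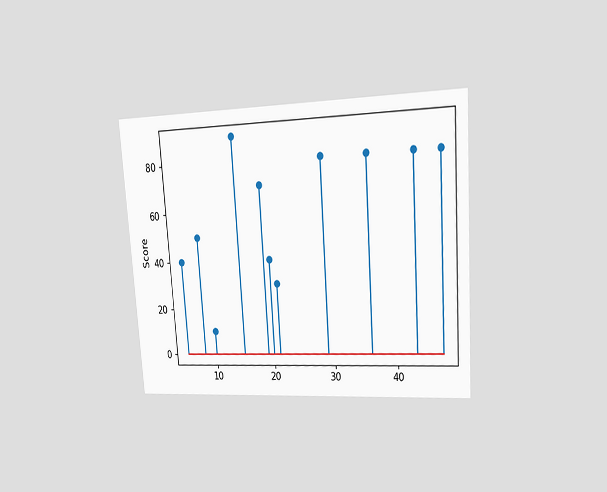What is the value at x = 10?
The chart is tilted about 4° counter-clockwise and viewed at a slight angle. The stem at x=10 reaches 10.

10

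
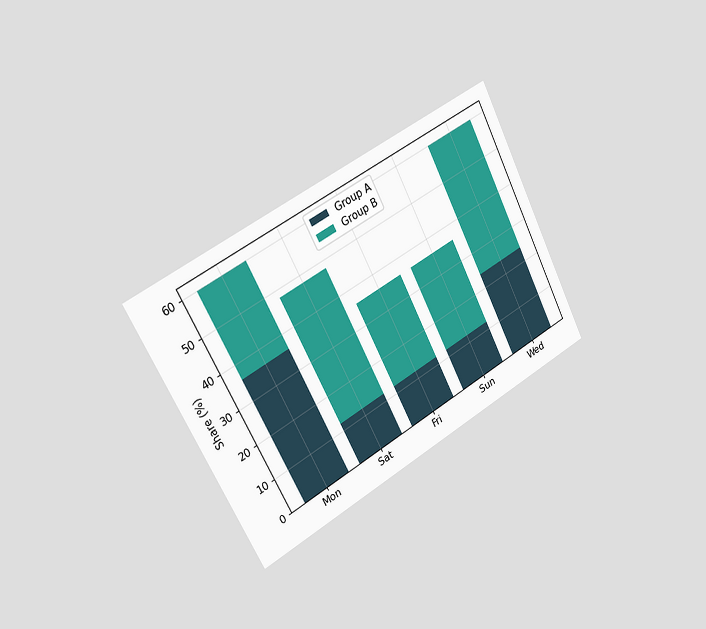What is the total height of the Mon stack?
60%

The chart is tilted about 28° counter-clockwise and viewed slightly from the left. The Mon stack's top reaches 60% on the y-axis.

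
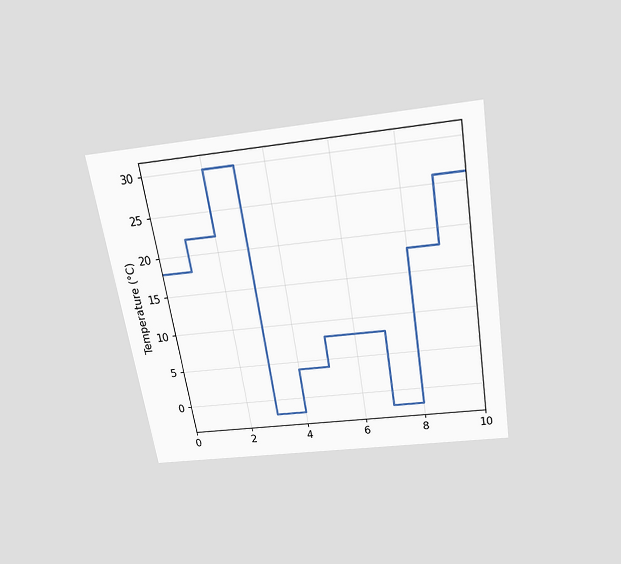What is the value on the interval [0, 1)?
18°C

The chart is tilted about 9° counter-clockwise and viewed slightly from above. On [0, 1) the step sits at 18°C.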